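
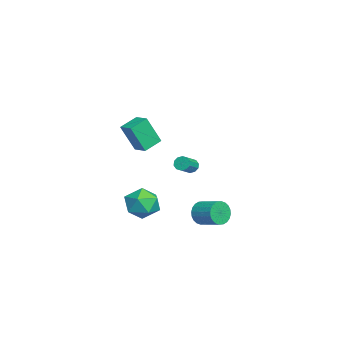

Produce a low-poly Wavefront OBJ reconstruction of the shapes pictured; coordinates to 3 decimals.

v 1.031 0.061 -3.401
v 1.625 -0.358 -4.218
v -0.245 -1.122 -3.722
v 0.349 -1.541 -4.539
v 0.676 -1.67 -3.504
v 1.465 -0.939 -3.305
v -0.085 -0.541 -4.635
v 0.704 0.19 -4.436
v 0.935 -0.73 -4.981
v 1.406 -1.427 -4.282
v -0.026 -0.053 -3.658
v 0.445 -0.75 -2.959
v -3.691 1.664 -3.089
v -3.431 1.634 -3.515
v -2.569 1.185 -2.957
v -2.829 1.216 -2.531
v -3.371 1.909 -3.386
v -2.51 1.46 -2.828
v -3.434 2.09 -3.144
v -2.572 1.641 -2.586
v -3.594 2.108 -2.88
v -2.733 1.66 -2.323
v -3.792 1.958 -2.697
v -2.93 1.509 -2.139
v -3.951 1.695 -2.663
v -3.089 1.246 -2.105
v -4.01 1.42 -2.792
v -3.149 0.971 -2.234
v -3.948 1.239 -3.034
v -3.086 0.79 -2.476
v -3.787 1.22 -3.297
v -2.926 0.772 -2.74
v -3.59 1.371 -3.481
v -2.728 0.922 -2.923
v 0.449 -1.112 -0.14
v 0.596 -1.85 1.506
v -0.304 -0.322 0.281
v -0.157 -1.059 1.927
v 1.157 -0.541 0.053
v 1.304 -1.278 1.699
v 0.404 0.25 0.474
v 0.551 -0.488 2.12
v 3.309 2.411 -3.388
v 3.682 2.367 -4.037
v 4.484 3.325 -3.641
v 4.111 3.369 -2.992
v 3.478 2.565 -4.102
v 4.279 3.523 -3.707
v 3.247 2.74 -4.059
v 4.049 3.698 -3.663
v 3.026 2.865 -3.913
v 3.828 3.823 -3.518
v 2.848 2.921 -3.688
v 3.65 3.879 -3.292
v 2.74 2.899 -3.416
v 3.542 3.857 -3.021
v 2.719 2.803 -3.141
v 3.521 3.761 -2.745
v 2.788 2.647 -2.903
v 3.59 3.605 -2.507
v 2.936 2.455 -2.739
v 3.738 3.413 -2.343
v 3.141 2.257 -2.673
v 3.942 3.215 -2.278
v 3.371 2.082 -2.717
v 4.173 3.04 -2.321
v 3.592 1.957 -2.862
v 4.394 2.915 -2.467
v 3.77 1.901 -3.088
v 4.572 2.859 -2.692
v 3.878 1.923 -3.359
v 4.68 2.881 -2.964
v 3.899 2.019 -3.635
v 4.701 2.977 -3.239
v 3.83 2.175 -3.873
v 4.632 3.133 -3.477
f 1 12 6
f 1 6 2
f 1 2 8
f 1 8 11
f 1 11 12
f 2 6 10
f 6 12 5
f 12 11 3
f 11 8 7
f 8 2 9
f 4 10 5
f 4 5 3
f 4 3 7
f 4 7 9
f 4 9 10
f 5 10 6
f 3 5 12
f 7 3 11
f 9 7 8
f 10 9 2
f 14 13 17
f 14 17 15
f 15 17 18
f 15 18 16
f 17 13 19
f 17 19 18
f 18 19 20
f 18 20 16
f 19 13 21
f 19 21 20
f 20 21 22
f 20 22 16
f 21 13 23
f 21 23 22
f 22 23 24
f 22 24 16
f 23 13 25
f 23 25 24
f 24 25 26
f 24 26 16
f 25 13 27
f 25 27 26
f 26 27 28
f 26 28 16
f 27 13 29
f 27 29 28
f 28 29 30
f 28 30 16
f 29 13 31
f 29 31 30
f 30 31 32
f 30 32 16
f 31 13 33
f 31 33 32
f 32 33 34
f 32 34 16
f 33 13 14
f 33 14 34
f 34 14 15
f 34 15 16
f 36 38 35
f 39 36 35
f 35 38 37
f 37 39 35
f 36 42 38
f 40 36 39
f 40 42 36
f 38 42 37
f 41 39 37
f 37 42 41
f 41 40 39
f 42 40 41
f 44 43 47
f 44 47 45
f 45 47 48
f 45 48 46
f 47 43 49
f 47 49 48
f 48 49 50
f 48 50 46
f 49 43 51
f 49 51 50
f 50 51 52
f 50 52 46
f 51 43 53
f 51 53 52
f 52 53 54
f 52 54 46
f 53 43 55
f 53 55 54
f 54 55 56
f 54 56 46
f 55 43 57
f 55 57 56
f 56 57 58
f 56 58 46
f 57 43 59
f 57 59 58
f 58 59 60
f 58 60 46
f 59 43 61
f 59 61 60
f 60 61 62
f 60 62 46
f 61 43 63
f 61 63 62
f 62 63 64
f 62 64 46
f 63 43 65
f 63 65 64
f 64 65 66
f 64 66 46
f 65 43 67
f 65 67 66
f 66 67 68
f 66 68 46
f 67 43 69
f 67 69 68
f 68 69 70
f 68 70 46
f 69 43 71
f 69 71 70
f 70 71 72
f 70 72 46
f 71 43 73
f 71 73 72
f 72 73 74
f 72 74 46
f 73 43 75
f 73 75 74
f 74 75 76
f 74 76 46
f 75 43 44
f 75 44 76
f 76 44 45
f 76 45 46



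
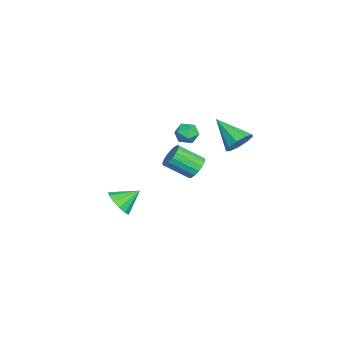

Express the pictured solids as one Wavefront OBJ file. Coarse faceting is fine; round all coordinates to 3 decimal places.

v 0.316 -2.814 -4.06
v 0.787 -2.205 -4.633
v -0.096 -1.706 -3.22
v 0.284 -2.242 -4.83
v -0.208 -2.461 -4.783
v -0.534 -2.792 -4.506
v -0.59 -3.13 -4.087
v -0.359 -3.368 -3.66
v 0.087 -3.43 -3.36
v 0.605 -3.296 -3.282
v 1.032 -3.01 -3.451
v 1.231 -2.661 -3.813
v 1.139 -2.361 -4.254
v -0.547 3.698 0.688
v -0.133 3.007 0.245
v -1.593 2.302 1.892
v 0.21 3.179 0.743
v 0.2 3.594 1.216
v -0.16 4.058 1.442
v -0.701 4.354 1.315
v -1.17 4.343 0.895
v -1.347 4.031 0.378
v -1.15 3.563 0.007
v -0.67 3.158 -0.046
v 3.706 1.609 2.966
v 4.143 1.444 3.521
v 2.797 1.136 3.539
v 3.234 0.971 4.094
v 3.073 1.664 3.953
v 3.635 1.956 3.599
v 3.305 0.624 3.461
v 3.867 0.916 3.107
v 3.894 0.834 3.827
v 3.751 1.477 4.131
v 3.189 1.103 2.929
v 3.046 1.746 3.233
v 2.614 1.73 0.442
v 2.973 1.361 -0.13
v 3.046 -0.02 0.806
v 2.686 0.35 1.378
v 3.248 1.509 0.066
v 3.321 0.128 1.002
v 3.378 1.707 0.348
v 3.45 0.326 1.284
v 3.332 1.911 0.652
v 3.405 0.53 1.588
v 3.122 2.073 0.908
v 3.195 0.692 1.844
v 2.796 2.157 1.057
v 2.869 0.776 1.993
v 2.428 2.143 1.065
v 2.5 0.762 2.001
v 2.102 2.035 0.93
v 2.175 0.654 1.867
v 1.894 1.857 0.684
v 1.966 0.476 1.62
v 1.85 1.65 0.382
v 1.923 0.269 1.318
v 1.982 1.461 0.094
v 2.054 0.08 1.03
v 2.258 1.335 -0.115
v 2.331 -0.046 0.822
v 2.616 1.298 -0.196
v 2.688 -0.083 0.741
f 2 1 4
f 2 4 3
f 4 1 5
f 4 5 3
f 5 1 6
f 5 6 3
f 6 1 7
f 6 7 3
f 7 1 8
f 7 8 3
f 8 1 9
f 8 9 3
f 9 1 10
f 9 10 3
f 10 1 11
f 10 11 3
f 11 1 12
f 11 12 3
f 12 1 13
f 12 13 3
f 13 1 2
f 13 2 3
f 15 14 17
f 15 17 16
f 17 14 18
f 17 18 16
f 18 14 19
f 18 19 16
f 19 14 20
f 19 20 16
f 20 14 21
f 20 21 16
f 21 14 22
f 21 22 16
f 22 14 23
f 22 23 16
f 23 14 24
f 23 24 16
f 24 14 15
f 24 15 16
f 25 36 30
f 25 30 26
f 25 26 32
f 25 32 35
f 25 35 36
f 26 30 34
f 30 36 29
f 36 35 27
f 35 32 31
f 32 26 33
f 28 34 29
f 28 29 27
f 28 27 31
f 28 31 33
f 28 33 34
f 29 34 30
f 27 29 36
f 31 27 35
f 33 31 32
f 34 33 26
f 38 37 41
f 38 41 39
f 39 41 42
f 39 42 40
f 41 37 43
f 41 43 42
f 42 43 44
f 42 44 40
f 43 37 45
f 43 45 44
f 44 45 46
f 44 46 40
f 45 37 47
f 45 47 46
f 46 47 48
f 46 48 40
f 47 37 49
f 47 49 48
f 48 49 50
f 48 50 40
f 49 37 51
f 49 51 50
f 50 51 52
f 50 52 40
f 51 37 53
f 51 53 52
f 52 53 54
f 52 54 40
f 53 37 55
f 53 55 54
f 54 55 56
f 54 56 40
f 55 37 57
f 55 57 56
f 56 57 58
f 56 58 40
f 57 37 59
f 57 59 58
f 58 59 60
f 58 60 40
f 59 37 61
f 59 61 60
f 60 61 62
f 60 62 40
f 61 37 63
f 61 63 62
f 62 63 64
f 62 64 40
f 63 37 38
f 63 38 64
f 64 38 39
f 64 39 40



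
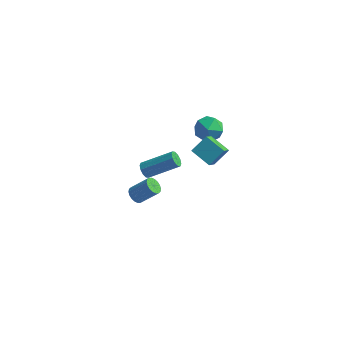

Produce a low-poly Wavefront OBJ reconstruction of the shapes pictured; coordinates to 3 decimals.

v -1.684 -3.604 0.621
v -1.391 -4.058 0.474
v -0.423 -3.75 1.452
v -0.716 -3.296 1.599
v -1.297 -3.882 0.326
v -0.329 -3.573 1.304
v -1.28 -3.65 0.236
v -0.312 -3.341 1.214
v -1.343 -3.409 0.222
v -0.375 -3.101 1.2
v -1.473 -3.207 0.287
v -0.505 -2.899 1.265
v -1.645 -3.083 0.419
v -0.678 -2.775 1.397
v -1.825 -3.063 0.59
v -0.857 -2.755 1.568
v -1.977 -3.15 0.768
v -1.009 -2.842 1.746
v -2.071 -3.327 0.916
v -1.103 -3.018 1.894
v -2.088 -3.559 1.006
v -1.12 -3.25 1.984
v -2.025 -3.799 1.02
v -1.057 -3.491 1.998
v -1.895 -4.001 0.955
v -0.927 -3.693 1.933
v -1.722 -4.125 0.823
v -0.755 -3.817 1.801
v -1.543 -4.145 0.652
v -0.575 -3.837 1.63
v 0.23 3.395 0.643
v 0.954 3.491 1.324
v -0.154 1.949 1.256
v 0.57 2.045 1.937
v -0.241 2.627 1.985
v -0.003 3.52 1.606
v 0.803 1.92 0.974
v 1.041 2.813 0.595
v 1.309 2.579 1.528
v 0.663 3.016 2.153
v 0.137 2.424 0.427
v -0.509 2.861 1.052
v 0.958 -0.956 3.199
v 1.025 -2.047 4.284
v 1.536 -0.181 3.944
v 1.603 -1.273 5.028
v 2.137 -1.367 2.712
v 2.204 -2.459 3.796
v 2.715 -0.593 3.456
v 2.782 -1.684 4.541
v -3.481 2.406 -4.015
v -3.207 2.48 -4.498
v -1.445 3.188 -3.388
v -1.719 3.114 -2.905
v -3.373 2.775 -4.422
v -1.61 3.483 -3.312
v -3.58 2.928 -4.191
v -1.817 3.636 -3.081
v -3.749 2.882 -3.893
v -1.987 3.59 -2.783
v -3.816 2.654 -3.641
v -2.054 3.362 -2.531
v -3.755 2.332 -3.532
v -1.993 3.04 -2.422
v -3.59 2.037 -3.608
v -1.827 2.745 -2.498
v -3.383 1.884 -3.839
v -1.62 2.592 -2.729
v -3.213 1.93 -4.137
v -1.451 2.638 -3.027
v -3.146 2.158 -4.389
v -1.384 2.866 -3.279
f 2 1 5
f 2 5 3
f 3 5 6
f 3 6 4
f 5 1 7
f 5 7 6
f 6 7 8
f 6 8 4
f 7 1 9
f 7 9 8
f 8 9 10
f 8 10 4
f 9 1 11
f 9 11 10
f 10 11 12
f 10 12 4
f 11 1 13
f 11 13 12
f 12 13 14
f 12 14 4
f 13 1 15
f 13 15 14
f 14 15 16
f 14 16 4
f 15 1 17
f 15 17 16
f 16 17 18
f 16 18 4
f 17 1 19
f 17 19 18
f 18 19 20
f 18 20 4
f 19 1 21
f 19 21 20
f 20 21 22
f 20 22 4
f 21 1 23
f 21 23 22
f 22 23 24
f 22 24 4
f 23 1 25
f 23 25 24
f 24 25 26
f 24 26 4
f 25 1 27
f 25 27 26
f 26 27 28
f 26 28 4
f 27 1 29
f 27 29 28
f 28 29 30
f 28 30 4
f 29 1 2
f 29 2 30
f 30 2 3
f 30 3 4
f 31 42 36
f 31 36 32
f 31 32 38
f 31 38 41
f 31 41 42
f 32 36 40
f 36 42 35
f 42 41 33
f 41 38 37
f 38 32 39
f 34 40 35
f 34 35 33
f 34 33 37
f 34 37 39
f 34 39 40
f 35 40 36
f 33 35 42
f 37 33 41
f 39 37 38
f 40 39 32
f 44 46 43
f 47 44 43
f 43 46 45
f 45 47 43
f 44 50 46
f 48 44 47
f 48 50 44
f 46 50 45
f 49 47 45
f 45 50 49
f 49 48 47
f 50 48 49
f 52 51 55
f 52 55 53
f 53 55 56
f 53 56 54
f 55 51 57
f 55 57 56
f 56 57 58
f 56 58 54
f 57 51 59
f 57 59 58
f 58 59 60
f 58 60 54
f 59 51 61
f 59 61 60
f 60 61 62
f 60 62 54
f 61 51 63
f 61 63 62
f 62 63 64
f 62 64 54
f 63 51 65
f 63 65 64
f 64 65 66
f 64 66 54
f 65 51 67
f 65 67 66
f 66 67 68
f 66 68 54
f 67 51 69
f 67 69 68
f 68 69 70
f 68 70 54
f 69 51 71
f 69 71 70
f 70 71 72
f 70 72 54
f 71 51 52
f 71 52 72
f 72 52 53
f 72 53 54



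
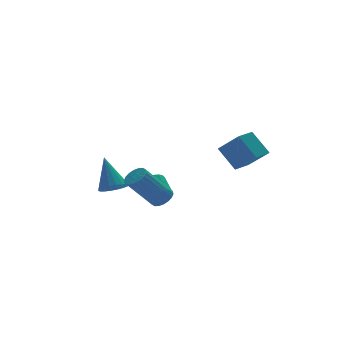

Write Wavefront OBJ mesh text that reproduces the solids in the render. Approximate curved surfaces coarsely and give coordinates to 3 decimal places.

v 3.048 -2.297 -2.308
v 3.545 -3.359 -1.279
v 2.655 -1.367 -1.159
v 3.152 -2.428 -0.13
v 4.088 -1.832 -2.33
v 4.585 -2.893 -1.301
v 3.695 -0.901 -1.181
v 4.192 -1.963 -0.152
v -1.532 -3.397 -2.933
v -1.081 -3.552 -2.537
v -2.437 -3.437 -0.95
v -2.888 -3.283 -1.347
v -1.066 -3.276 -2.543
v -2.421 -3.162 -0.957
v -1.142 -3.025 -2.627
v -2.498 -2.91 -1.041
v -1.296 -2.847 -2.771
v -2.652 -2.733 -1.185
v -1.497 -2.779 -2.948
v -2.853 -2.664 -1.362
v -1.704 -2.832 -3.121
v -3.06 -2.718 -1.535
v -1.878 -2.998 -3.258
v -3.234 -2.883 -1.671
v -1.983 -3.243 -3.33
v -3.339 -3.128 -1.743
v -1.999 -3.518 -3.323
v -3.354 -3.404 -1.737
v -1.922 -3.77 -3.239
v -3.278 -3.655 -1.653
v -1.768 -3.947 -3.095
v -3.124 -3.833 -1.509
v -1.567 -4.016 -2.918
v -2.923 -3.901 -1.332
v -1.36 -3.962 -2.745
v -2.716 -3.848 -1.159
v -1.186 -3.797 -2.609
v -2.542 -3.682 -1.022
v -1.679 1.064 -3.714
v -1.2 0.565 -3.4
v -1.601 2.176 -2.066
v -0.992 0.781 -3.556
v -0.92 1.054 -3.743
v -0.998 1.328 -3.925
v -1.211 1.55 -4.064
v -1.517 1.676 -4.135
v -1.855 1.681 -4.122
v -2.158 1.564 -4.028
v -2.366 1.347 -3.873
v -2.438 1.075 -3.686
v -2.36 0.8 -3.504
v -2.147 0.578 -3.364
v -1.841 0.452 -3.294
v -1.503 0.447 -3.307
v -1.082 -2.538 -3.063
v -0.771 -2.774 -2.734
v -0.607 -1.798 -2.189
v -0.918 -1.562 -2.517
v -0.629 -2.706 -2.898
v -0.466 -1.73 -2.353
v -0.577 -2.605 -3.094
v -0.413 -1.629 -2.549
v -0.625 -2.491 -3.285
v -0.461 -1.515 -2.739
v -0.764 -2.386 -3.431
v -0.6 -1.41 -2.885
v -0.965 -2.311 -3.504
v -0.801 -1.335 -2.959
v -1.189 -2.281 -3.49
v -1.026 -1.305 -2.945
v -1.393 -2.302 -3.391
v -1.229 -1.326 -2.846
v -1.534 -2.37 -3.227
v -1.371 -1.394 -2.682
v -1.587 -2.471 -3.031
v -1.423 -1.495 -2.486
v -1.539 -2.585 -2.841
v -1.375 -1.609 -2.295
v -1.4 -2.69 -2.695
v -1.236 -1.714 -2.149
v -1.199 -2.765 -2.621
v -1.035 -1.789 -2.076
v -0.974 -2.795 -2.635
v -0.811 -1.819 -2.09
f 2 4 1
f 5 2 1
f 1 4 3
f 3 5 1
f 2 8 4
f 6 2 5
f 6 8 2
f 4 8 3
f 7 5 3
f 3 8 7
f 7 6 5
f 8 6 7
f 10 9 13
f 10 13 11
f 11 13 14
f 11 14 12
f 13 9 15
f 13 15 14
f 14 15 16
f 14 16 12
f 15 9 17
f 15 17 16
f 16 17 18
f 16 18 12
f 17 9 19
f 17 19 18
f 18 19 20
f 18 20 12
f 19 9 21
f 19 21 20
f 20 21 22
f 20 22 12
f 21 9 23
f 21 23 22
f 22 23 24
f 22 24 12
f 23 9 25
f 23 25 24
f 24 25 26
f 24 26 12
f 25 9 27
f 25 27 26
f 26 27 28
f 26 28 12
f 27 9 29
f 27 29 28
f 28 29 30
f 28 30 12
f 29 9 31
f 29 31 30
f 30 31 32
f 30 32 12
f 31 9 33
f 31 33 32
f 32 33 34
f 32 34 12
f 33 9 35
f 33 35 34
f 34 35 36
f 34 36 12
f 35 9 37
f 35 37 36
f 36 37 38
f 36 38 12
f 37 9 10
f 37 10 38
f 38 10 11
f 38 11 12
f 40 39 42
f 40 42 41
f 42 39 43
f 42 43 41
f 43 39 44
f 43 44 41
f 44 39 45
f 44 45 41
f 45 39 46
f 45 46 41
f 46 39 47
f 46 47 41
f 47 39 48
f 47 48 41
f 48 39 49
f 48 49 41
f 49 39 50
f 49 50 41
f 50 39 51
f 50 51 41
f 51 39 52
f 51 52 41
f 52 39 53
f 52 53 41
f 53 39 54
f 53 54 41
f 54 39 40
f 54 40 41
f 56 55 59
f 56 59 57
f 57 59 60
f 57 60 58
f 59 55 61
f 59 61 60
f 60 61 62
f 60 62 58
f 61 55 63
f 61 63 62
f 62 63 64
f 62 64 58
f 63 55 65
f 63 65 64
f 64 65 66
f 64 66 58
f 65 55 67
f 65 67 66
f 66 67 68
f 66 68 58
f 67 55 69
f 67 69 68
f 68 69 70
f 68 70 58
f 69 55 71
f 69 71 70
f 70 71 72
f 70 72 58
f 71 55 73
f 71 73 72
f 72 73 74
f 72 74 58
f 73 55 75
f 73 75 74
f 74 75 76
f 74 76 58
f 75 55 77
f 75 77 76
f 76 77 78
f 76 78 58
f 77 55 79
f 77 79 78
f 78 79 80
f 78 80 58
f 79 55 81
f 79 81 80
f 80 81 82
f 80 82 58
f 81 55 83
f 81 83 82
f 82 83 84
f 82 84 58
f 83 55 56
f 83 56 84
f 84 56 57
f 84 57 58



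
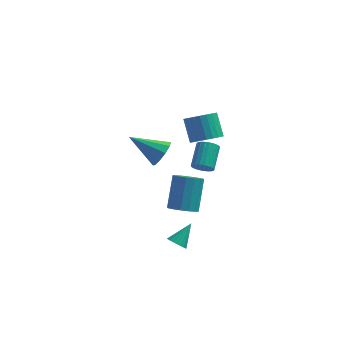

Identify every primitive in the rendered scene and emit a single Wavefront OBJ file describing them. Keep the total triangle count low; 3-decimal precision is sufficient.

v 2.497 -2.75 -3.047
v 2.751 -2.5 -3.492
v 3.143 -1.85 -2.173
v 2.55 -2.375 -3.472
v 2.341 -2.315 -3.379
v 2.158 -2.33 -3.229
v 2.034 -2.417 -3.047
v 1.991 -2.563 -2.865
v 2.034 -2.74 -2.714
v 2.158 -2.92 -2.621
v 2.341 -3.07 -2.601
v 2.55 -3.164 -2.659
v 2.751 -3.187 -2.783
v 2.907 -3.135 -2.953
v 2.993 -3.015 -3.139
v 2.993 -2.85 -3.309
v 2.907 -2.668 -3.434
v 1.477 -0.178 1.844
v 1.888 0.227 2.455
v -0.217 0.078 2.816
v 1.739 0.578 2.102
v 1.49 0.64 1.651
v 1.236 0.39 1.274
v 1.074 -0.077 1.114
v 1.066 -0.582 1.233
v 1.215 -0.933 1.586
v 1.465 -0.995 2.037
v 1.719 -0.745 2.414
v 1.881 -0.278 2.574
v 2.866 -3.356 0.371
v 3.522 -3.724 0.612
v 3.67 -2.492 2.09
v 3.014 -2.124 1.849
v 3.652 -3.432 0.356
v 3.8 -2.201 1.835
v 3.572 -3.12 0.104
v 3.719 -1.889 1.583
v 3.302 -2.871 -0.076
v 3.449 -1.64 1.402
v 2.915 -2.752 -0.137
v 3.063 -1.521 1.342
v 2.516 -2.795 -0.061
v 2.663 -1.563 1.417
v 2.21 -2.988 0.13
v 2.358 -1.756 1.608
v 2.08 -3.279 0.385
v 2.228 -2.048 1.864
v 2.161 -3.591 0.637
v 2.308 -2.36 2.116
v 2.431 -3.84 0.818
v 2.578 -2.609 2.296
v 2.817 -3.959 0.878
v 2.965 -2.728 2.357
v 3.217 -3.917 0.803
v 3.364 -2.685 2.281
v 3.48 2.979 0.458
v 4.34 3.186 0.625
v 3.899 4.108 1.75
v 3.04 3.901 1.582
v 4.255 3.432 0.39
v 3.814 4.354 1.514
v 4.052 3.609 0.165
v 3.611 4.532 1.289
v 3.762 3.691 -0.016
v 3.321 4.613 1.109
v 3.429 3.664 -0.124
v 2.988 4.586 1.001
v 3.104 3.532 -0.144
v 2.663 4.455 0.981
v 2.836 3.317 -0.072
v 2.395 4.239 1.053
v 2.666 3.05 0.08
v 2.226 3.972 1.205
v 2.621 2.772 0.29
v 2.18 3.694 1.415
v 2.706 2.526 0.526
v 2.265 3.448 1.65
v 2.909 2.348 0.751
v 2.468 3.271 1.875
v 3.199 2.267 0.931
v 2.758 3.189 2.056
v 3.532 2.294 1.039
v 3.091 3.216 2.164
v 3.857 2.425 1.059
v 3.416 3.348 2.184
v 4.125 2.641 0.987
v 3.684 3.563 2.112
v 4.294 2.908 0.835
v 3.854 3.83 1.96
v 3.757 -2.555 3.047
v 3.996 -2.302 2.571
v 4.161 -1.092 3.296
v 3.923 -1.345 3.773
v 3.758 -2.252 2.541
v 3.923 -1.042 3.266
v 3.52 -2.254 2.599
v 3.685 -1.044 3.324
v 3.322 -2.308 2.735
v 3.488 -1.098 3.46
v 3.2 -2.405 2.924
v 3.365 -1.195 3.649
v 3.175 -2.528 3.135
v 3.34 -1.318 3.86
v 3.25 -2.655 3.331
v 3.415 -1.446 4.056
v 3.412 -2.765 3.477
v 3.578 -1.556 4.202
v 3.635 -2.839 3.55
v 3.8 -1.63 4.275
v 3.879 -2.864 3.535
v 4.044 -1.654 4.26
v 4.101 -2.835 3.436
v 4.267 -1.625 4.162
v 4.265 -2.758 3.27
v 4.43 -1.548 3.996
v 4.34 -2.645 3.066
v 4.505 -1.436 3.791
v 4.315 -2.517 2.858
v 4.48 -1.308 3.583
v 4.193 -2.396 2.683
v 4.358 -1.186 3.408
f 2 1 4
f 2 4 3
f 4 1 5
f 4 5 3
f 5 1 6
f 5 6 3
f 6 1 7
f 6 7 3
f 7 1 8
f 7 8 3
f 8 1 9
f 8 9 3
f 9 1 10
f 9 10 3
f 10 1 11
f 10 11 3
f 11 1 12
f 11 12 3
f 12 1 13
f 12 13 3
f 13 1 14
f 13 14 3
f 14 1 15
f 14 15 3
f 15 1 16
f 15 16 3
f 16 1 17
f 16 17 3
f 17 1 2
f 17 2 3
f 19 18 21
f 19 21 20
f 21 18 22
f 21 22 20
f 22 18 23
f 22 23 20
f 23 18 24
f 23 24 20
f 24 18 25
f 24 25 20
f 25 18 26
f 25 26 20
f 26 18 27
f 26 27 20
f 27 18 28
f 27 28 20
f 28 18 29
f 28 29 20
f 29 18 19
f 29 19 20
f 31 30 34
f 31 34 32
f 32 34 35
f 32 35 33
f 34 30 36
f 34 36 35
f 35 36 37
f 35 37 33
f 36 30 38
f 36 38 37
f 37 38 39
f 37 39 33
f 38 30 40
f 38 40 39
f 39 40 41
f 39 41 33
f 40 30 42
f 40 42 41
f 41 42 43
f 41 43 33
f 42 30 44
f 42 44 43
f 43 44 45
f 43 45 33
f 44 30 46
f 44 46 45
f 45 46 47
f 45 47 33
f 46 30 48
f 46 48 47
f 47 48 49
f 47 49 33
f 48 30 50
f 48 50 49
f 49 50 51
f 49 51 33
f 50 30 52
f 50 52 51
f 51 52 53
f 51 53 33
f 52 30 54
f 52 54 53
f 53 54 55
f 53 55 33
f 54 30 31
f 54 31 55
f 55 31 32
f 55 32 33
f 57 56 60
f 57 60 58
f 58 60 61
f 58 61 59
f 60 56 62
f 60 62 61
f 61 62 63
f 61 63 59
f 62 56 64
f 62 64 63
f 63 64 65
f 63 65 59
f 64 56 66
f 64 66 65
f 65 66 67
f 65 67 59
f 66 56 68
f 66 68 67
f 67 68 69
f 67 69 59
f 68 56 70
f 68 70 69
f 69 70 71
f 69 71 59
f 70 56 72
f 70 72 71
f 71 72 73
f 71 73 59
f 72 56 74
f 72 74 73
f 73 74 75
f 73 75 59
f 74 56 76
f 74 76 75
f 75 76 77
f 75 77 59
f 76 56 78
f 76 78 77
f 77 78 79
f 77 79 59
f 78 56 80
f 78 80 79
f 79 80 81
f 79 81 59
f 80 56 82
f 80 82 81
f 81 82 83
f 81 83 59
f 82 56 84
f 82 84 83
f 83 84 85
f 83 85 59
f 84 56 86
f 84 86 85
f 85 86 87
f 85 87 59
f 86 56 88
f 86 88 87
f 87 88 89
f 87 89 59
f 88 56 57
f 88 57 89
f 89 57 58
f 89 58 59
f 91 90 94
f 91 94 92
f 92 94 95
f 92 95 93
f 94 90 96
f 94 96 95
f 95 96 97
f 95 97 93
f 96 90 98
f 96 98 97
f 97 98 99
f 97 99 93
f 98 90 100
f 98 100 99
f 99 100 101
f 99 101 93
f 100 90 102
f 100 102 101
f 101 102 103
f 101 103 93
f 102 90 104
f 102 104 103
f 103 104 105
f 103 105 93
f 104 90 106
f 104 106 105
f 105 106 107
f 105 107 93
f 106 90 108
f 106 108 107
f 107 108 109
f 107 109 93
f 108 90 110
f 108 110 109
f 109 110 111
f 109 111 93
f 110 90 112
f 110 112 111
f 111 112 113
f 111 113 93
f 112 90 114
f 112 114 113
f 113 114 115
f 113 115 93
f 114 90 116
f 114 116 115
f 115 116 117
f 115 117 93
f 116 90 118
f 116 118 117
f 117 118 119
f 117 119 93
f 118 90 120
f 118 120 119
f 119 120 121
f 119 121 93
f 120 90 91
f 120 91 121
f 121 91 92
f 121 92 93



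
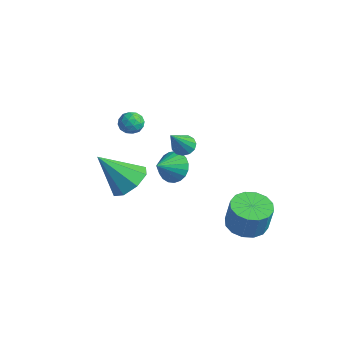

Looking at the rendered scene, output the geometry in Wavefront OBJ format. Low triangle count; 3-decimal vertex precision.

v 2.518 2.15 -2.858
v 3.492 2.364 -3.118
v 3.895 2.343 -1.622
v 2.922 2.13 -1.362
v 3.26 2.839 -3.049
v 3.664 2.818 -1.552
v 2.829 3.13 -2.929
v 3.233 3.109 -1.432
v 2.315 3.158 -2.789
v 2.719 3.137 -1.293
v 1.856 2.916 -2.669
v 2.26 2.895 -1.172
v 1.574 2.469 -2.599
v 1.977 2.448 -1.102
v 1.545 1.937 -2.598
v 1.948 1.916 -1.102
v 1.776 1.462 -2.668
v 2.18 1.441 -1.171
v 2.207 1.171 -2.788
v 2.611 1.15 -1.291
v 2.721 1.143 -2.927
v 3.125 1.122 -1.431
v 3.18 1.385 -3.048
v 3.584 1.364 -1.551
v 3.463 1.832 -3.118
v 3.866 1.811 -1.621
v 1.084 -0.404 2.84
v 1.426 -0.71 2.47
v 1.656 -1.556 4.32
v 1.614 -0.463 2.589
v 1.634 -0.198 2.788
v 1.479 0.002 3.004
v 1.198 0.073 3.167
v 0.882 -0.008 3.227
v 0.629 -0.214 3.164
v 0.521 -0.481 2.998
v 0.591 -0.724 2.782
v 0.818 -0.865 2.585
v 1.129 -0.86 2.468
v -0.598 -2.204 0.119
v 0.087 -3.025 -0.036
v -1.562 -3.316 1.741
v 0.372 -2.474 0.51
v 0.088 -1.765 0.828
v -0.597 -1.314 0.73
v -1.283 -1.384 0.274
v -1.568 -1.935 -0.273
v -1.284 -2.644 -0.59
v -0.599 -3.095 -0.492
v -1.926 1.198 -1.142
v -1.553 1.671 -0.447
v -1.774 0.102 -0.478
v -1.924 1.675 -0.356
v -2.296 1.596 -0.4
v -2.604 1.449 -0.573
v -2.794 1.258 -0.844
v -2.835 1.056 -1.166
v -2.718 0.879 -1.485
v -2.465 0.757 -1.744
v -2.118 0.712 -1.899
v -1.738 0.75 -1.924
v -1.391 0.865 -1.813
v -1.136 1.039 -1.586
v -1.018 1.239 -1.282
v -1.057 1.433 -0.954
v -1.246 1.585 -0.659
v -3.055 0.207 2.241
v -2.604 -0.063 1.821
v -3.736 -0.617 2.039
v -3.285 -0.887 1.619
v -3.164 -0.875 2.281
v -2.742 -0.365 2.406
v -3.598 -0.315 1.454
v -3.176 0.195 1.579
v -2.939 -0.385 1.335
v -2.671 -0.732 1.846
v -3.669 0.052 2.014
v -3.401 -0.295 2.525
v -2.769 0.145 2.048
v -3.571 -0.825 1.812
v -3.499 -0.817 2.201
v -3.234 -0.976 1.954
v -2.851 -0.033 2.392
v -2.586 -0.192 2.145
v -2.915 -0.669 2.416
v -3.754 -0.488 1.715
v -3.489 -0.647 1.468
v -3.106 0.296 1.906
v -2.841 0.137 1.659
v -3.425 -0.011 1.444
v -2.701 -0.204 1.516
v -3.102 -0.689 1.398
v -3.286 -0.352 1.301
v -3.038 -0.052 1.374
v -2.544 -0.407 1.816
v -2.945 -0.892 1.698
v -2.873 -0.885 2.087
v -2.625 -0.585 2.16
v -2.741 -0.597 1.531
v -3.395 0.212 2.162
v -3.796 -0.273 2.044
v -3.715 -0.095 1.7
v -3.467 0.205 1.773
v -3.238 0.009 2.462
v -3.639 -0.476 2.344
v -3.302 -0.628 2.486
v -3.054 -0.328 2.559
v -3.599 -0.083 2.329
f 2 1 5
f 2 5 3
f 3 5 6
f 3 6 4
f 5 1 7
f 5 7 6
f 6 7 8
f 6 8 4
f 7 1 9
f 7 9 8
f 8 9 10
f 8 10 4
f 9 1 11
f 9 11 10
f 10 11 12
f 10 12 4
f 11 1 13
f 11 13 12
f 12 13 14
f 12 14 4
f 13 1 15
f 13 15 14
f 14 15 16
f 14 16 4
f 15 1 17
f 15 17 16
f 16 17 18
f 16 18 4
f 17 1 19
f 17 19 18
f 18 19 20
f 18 20 4
f 19 1 21
f 19 21 20
f 20 21 22
f 20 22 4
f 21 1 23
f 21 23 22
f 22 23 24
f 22 24 4
f 23 1 25
f 23 25 24
f 24 25 26
f 24 26 4
f 25 1 2
f 25 2 26
f 26 2 3
f 26 3 4
f 28 27 30
f 28 30 29
f 30 27 31
f 30 31 29
f 31 27 32
f 31 32 29
f 32 27 33
f 32 33 29
f 33 27 34
f 33 34 29
f 34 27 35
f 34 35 29
f 35 27 36
f 35 36 29
f 36 27 37
f 36 37 29
f 37 27 38
f 37 38 29
f 38 27 39
f 38 39 29
f 39 27 28
f 39 28 29
f 41 40 43
f 41 43 42
f 43 40 44
f 43 44 42
f 44 40 45
f 44 45 42
f 45 40 46
f 45 46 42
f 46 40 47
f 46 47 42
f 47 40 48
f 47 48 42
f 48 40 49
f 48 49 42
f 49 40 41
f 49 41 42
f 51 50 53
f 51 53 52
f 53 50 54
f 53 54 52
f 54 50 55
f 54 55 52
f 55 50 56
f 55 56 52
f 56 50 57
f 56 57 52
f 57 50 58
f 57 58 52
f 58 50 59
f 58 59 52
f 59 50 60
f 59 60 52
f 60 50 61
f 60 61 52
f 61 50 62
f 61 62 52
f 62 50 63
f 62 63 52
f 63 50 64
f 63 64 52
f 64 50 65
f 64 65 52
f 65 50 66
f 65 66 52
f 66 50 51
f 66 51 52
f 67 104 83
f 104 78 107
f 83 107 72
f 104 107 83
f 67 83 79
f 83 72 84
f 79 84 68
f 83 84 79
f 67 79 88
f 79 68 89
f 88 89 74
f 79 89 88
f 67 88 100
f 88 74 103
f 100 103 77
f 88 103 100
f 67 100 104
f 100 77 108
f 104 108 78
f 100 108 104
f 68 84 95
f 84 72 98
f 95 98 76
f 84 98 95
f 72 107 85
f 107 78 106
f 85 106 71
f 107 106 85
f 78 108 105
f 108 77 101
f 105 101 69
f 108 101 105
f 77 103 102
f 103 74 90
f 102 90 73
f 103 90 102
f 74 89 94
f 89 68 91
f 94 91 75
f 89 91 94
f 70 96 82
f 96 76 97
f 82 97 71
f 96 97 82
f 70 82 80
f 82 71 81
f 80 81 69
f 82 81 80
f 70 80 87
f 80 69 86
f 87 86 73
f 80 86 87
f 70 87 92
f 87 73 93
f 92 93 75
f 87 93 92
f 70 92 96
f 92 75 99
f 96 99 76
f 92 99 96
f 71 97 85
f 97 76 98
f 85 98 72
f 97 98 85
f 69 81 105
f 81 71 106
f 105 106 78
f 81 106 105
f 73 86 102
f 86 69 101
f 102 101 77
f 86 101 102
f 75 93 94
f 93 73 90
f 94 90 74
f 93 90 94
f 76 99 95
f 99 75 91
f 95 91 68
f 99 91 95



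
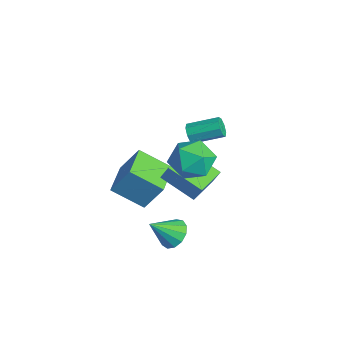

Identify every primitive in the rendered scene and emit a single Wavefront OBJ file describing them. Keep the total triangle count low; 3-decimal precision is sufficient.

v -1.869 0.098 -4.962
v -2.695 -1.262 -3.979
v -3.524 1.09 -4.981
v -4.35 -0.269 -3.997
v -1.41 0.889 -3.483
v -2.236 -0.47 -2.499
v -3.065 1.882 -3.501
v -3.891 0.522 -2.518
v 1.302 1.703 1.461
v 2.07 1.589 0.632
v 2.15 0.391 2.428
v 2.918 0.277 1.599
v 2.899 1.221 2.23
v 2.375 2.032 1.632
v 1.845 -0.052 1.428
v 1.321 0.759 0.83
v 2.406 0.505 0.612
v 3.057 1.291 1.107
v 1.163 0.689 1.953
v 1.814 1.475 2.448
v 2.352 0.079 -3.175
v 2.82 -0.37 -3.66
v 2.348 -1.039 -2.145
v 3.103 -0.128 -3.396
v 3.148 0.179 -3.062
v 2.94 0.455 -2.764
v 2.546 0.611 -2.596
v 2.09 0.599 -2.611
v 1.717 0.421 -2.806
v 1.546 0.135 -3.118
v 1.631 -0.169 -3.447
v 1.945 -0.394 -3.691
v 2.388 -0.469 -3.77
v -2.16 1.914 -2.213
v -1.877 2.193 -1.383
v -0.849 3.046 -3.041
v -0.565 3.324 -2.211
v -0.995 0.596 -2.169
v -0.711 0.874 -1.339
v 0.317 1.727 -2.997
v 0.6 2.006 -2.167
v -1.23 2.063 0.341
v -0.918 2.115 -0.109
v -0.398 3.469 0.409
v -0.71 3.417 0.859
v -1.302 2.282 -0.159
v -0.781 3.636 0.359
v -1.643 2.32 0.084
v -1.123 3.674 0.602
v -1.743 2.208 0.478
v -1.223 3.562 0.996
v -1.542 2.011 0.791
v -1.022 3.365 1.309
v -1.159 1.844 0.841
v -0.638 3.198 1.359
v -0.817 1.806 0.598
v -0.297 3.16 1.116
v -0.717 1.918 0.204
v -0.197 3.272 0.722
f 2 4 1
f 5 2 1
f 1 4 3
f 3 5 1
f 2 8 4
f 6 2 5
f 6 8 2
f 4 8 3
f 7 5 3
f 3 8 7
f 7 6 5
f 8 6 7
f 9 20 14
f 9 14 10
f 9 10 16
f 9 16 19
f 9 19 20
f 10 14 18
f 14 20 13
f 20 19 11
f 19 16 15
f 16 10 17
f 12 18 13
f 12 13 11
f 12 11 15
f 12 15 17
f 12 17 18
f 13 18 14
f 11 13 20
f 15 11 19
f 17 15 16
f 18 17 10
f 22 21 24
f 22 24 23
f 24 21 25
f 24 25 23
f 25 21 26
f 25 26 23
f 26 21 27
f 26 27 23
f 27 21 28
f 27 28 23
f 28 21 29
f 28 29 23
f 29 21 30
f 29 30 23
f 30 21 31
f 30 31 23
f 31 21 32
f 31 32 23
f 32 21 33
f 32 33 23
f 33 21 22
f 33 22 23
f 35 37 34
f 38 35 34
f 34 37 36
f 36 38 34
f 35 41 37
f 39 35 38
f 39 41 35
f 37 41 36
f 40 38 36
f 36 41 40
f 40 39 38
f 41 39 40
f 43 42 46
f 43 46 44
f 44 46 47
f 44 47 45
f 46 42 48
f 46 48 47
f 47 48 49
f 47 49 45
f 48 42 50
f 48 50 49
f 49 50 51
f 49 51 45
f 50 42 52
f 50 52 51
f 51 52 53
f 51 53 45
f 52 42 54
f 52 54 53
f 53 54 55
f 53 55 45
f 54 42 56
f 54 56 55
f 55 56 57
f 55 57 45
f 56 42 58
f 56 58 57
f 57 58 59
f 57 59 45
f 58 42 43
f 58 43 59
f 59 43 44
f 59 44 45



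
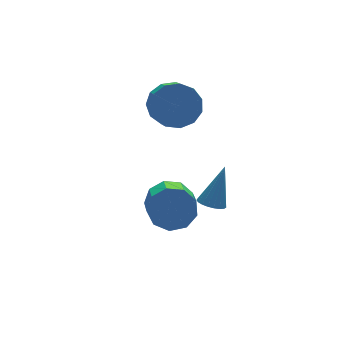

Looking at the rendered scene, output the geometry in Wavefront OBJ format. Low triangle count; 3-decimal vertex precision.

v 0.952 1.633 -0.551
v 1.472 1.694 -0.824
v 1.728 2.087 1.031
v 1.377 1.92 -0.842
v 1.21 2.096 -0.81
v 0.997 2.192 -0.734
v 0.777 2.192 -0.626
v 0.587 2.095 -0.505
v 0.46 1.918 -0.392
v 0.418 1.692 -0.306
v 0.469 1.455 -0.263
v 0.603 1.25 -0.27
v 0.797 1.111 -0.325
v 1.018 1.062 -0.42
v 1.228 1.112 -0.537
v 1.39 1.252 -0.657
v 1.476 1.458 -0.758
v -1.277 0.603 1.396
v -0.514 0.136 1.142
v -1.039 -1.25 2.11
v -1.803 -0.783 2.364
v -0.401 0.465 1.674
v -0.926 -0.921 2.642
v -0.697 0.858 2.077
v -1.222 -0.527 3.045
v -1.265 1.132 2.16
v -1.791 -0.253 3.128
v -1.839 1.158 1.887
v -2.364 -0.227 2.855
v -2.15 0.925 1.383
v -2.675 -0.461 2.351
v -2.053 0.54 0.886
v -2.578 -0.846 1.854
v -1.592 0.185 0.627
v -2.118 -1.201 1.595
v -0.985 0.025 0.728
v -1.51 -1.36 1.696
v 0.522 4.234 3.578
v 1.505 4.071 3.741
v 1.202 3.043 4.545
v 0.218 3.206 4.382
v 1.334 4.436 4.143
v 1.031 3.408 4.947
v 0.905 4.737 4.365
v 0.602 3.709 5.17
v 0.355 4.878 4.338
v 0.051 3.85 5.142
v -0.143 4.815 4.069
v -0.446 3.787 4.873
v -0.43 4.567 3.644
v -0.733 3.539 4.449
v -0.414 4.213 3.199
v -0.718 3.185 4.003
v -0.102 3.867 2.873
v -0.405 2.839 3.678
v 0.409 3.636 2.771
v 0.105 2.608 3.576
v 0.955 3.596 2.926
v 0.652 2.568 3.73
v 1.364 3.758 3.287
v 1.06 2.73 4.091
f 2 1 4
f 2 4 3
f 4 1 5
f 4 5 3
f 5 1 6
f 5 6 3
f 6 1 7
f 6 7 3
f 7 1 8
f 7 8 3
f 8 1 9
f 8 9 3
f 9 1 10
f 9 10 3
f 10 1 11
f 10 11 3
f 11 1 12
f 11 12 3
f 12 1 13
f 12 13 3
f 13 1 14
f 13 14 3
f 14 1 15
f 14 15 3
f 15 1 16
f 15 16 3
f 16 1 17
f 16 17 3
f 17 1 2
f 17 2 3
f 19 18 22
f 19 22 20
f 20 22 23
f 20 23 21
f 22 18 24
f 22 24 23
f 23 24 25
f 23 25 21
f 24 18 26
f 24 26 25
f 25 26 27
f 25 27 21
f 26 18 28
f 26 28 27
f 27 28 29
f 27 29 21
f 28 18 30
f 28 30 29
f 29 30 31
f 29 31 21
f 30 18 32
f 30 32 31
f 31 32 33
f 31 33 21
f 32 18 34
f 32 34 33
f 33 34 35
f 33 35 21
f 34 18 36
f 34 36 35
f 35 36 37
f 35 37 21
f 36 18 19
f 36 19 37
f 37 19 20
f 37 20 21
f 39 38 42
f 39 42 40
f 40 42 43
f 40 43 41
f 42 38 44
f 42 44 43
f 43 44 45
f 43 45 41
f 44 38 46
f 44 46 45
f 45 46 47
f 45 47 41
f 46 38 48
f 46 48 47
f 47 48 49
f 47 49 41
f 48 38 50
f 48 50 49
f 49 50 51
f 49 51 41
f 50 38 52
f 50 52 51
f 51 52 53
f 51 53 41
f 52 38 54
f 52 54 53
f 53 54 55
f 53 55 41
f 54 38 56
f 54 56 55
f 55 56 57
f 55 57 41
f 56 38 58
f 56 58 57
f 57 58 59
f 57 59 41
f 58 38 60
f 58 60 59
f 59 60 61
f 59 61 41
f 60 38 39
f 60 39 61
f 61 39 40
f 61 40 41



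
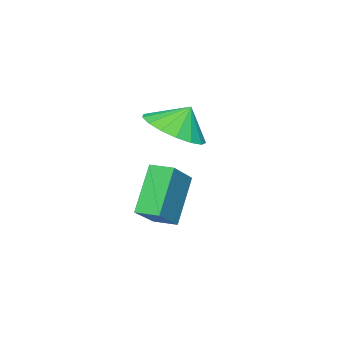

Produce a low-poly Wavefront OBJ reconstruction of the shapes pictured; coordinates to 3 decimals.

v 2.24 -3.165 -3.693
v 1.193 -3.324 -2.116
v 2.114 -2.365 -3.696
v 1.068 -2.524 -2.118
v 3.552 -2.956 -2.802
v 2.506 -3.115 -1.224
v 3.427 -2.156 -2.804
v 2.38 -2.315 -1.227
v 2.482 -2.255 0.398
v 3.503 -2.043 0.678
v 2.158 -1.865 1.282
v 3.351 -1.614 0.433
v 2.999 -1.332 0.18
v 2.529 -1.262 -0.023
v 2.048 -1.419 -0.13
v 1.667 -1.768 -0.116
v 1.473 -2.228 0.015
v 1.509 -2.695 0.235
v 1.769 -3.061 0.491
v 2.192 -3.242 0.727
v 2.681 -3.197 0.886
v 3.125 -2.937 0.934
v 3.422 -2.52 0.859
f 2 4 1
f 5 2 1
f 1 4 3
f 3 5 1
f 2 8 4
f 6 2 5
f 6 8 2
f 4 8 3
f 7 5 3
f 3 8 7
f 7 6 5
f 8 6 7
f 10 9 12
f 10 12 11
f 12 9 13
f 12 13 11
f 13 9 14
f 13 14 11
f 14 9 15
f 14 15 11
f 15 9 16
f 15 16 11
f 16 9 17
f 16 17 11
f 17 9 18
f 17 18 11
f 18 9 19
f 18 19 11
f 19 9 20
f 19 20 11
f 20 9 21
f 20 21 11
f 21 9 22
f 21 22 11
f 22 9 23
f 22 23 11
f 23 9 10
f 23 10 11



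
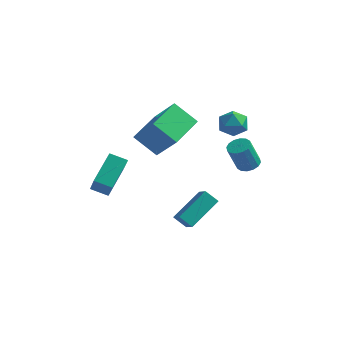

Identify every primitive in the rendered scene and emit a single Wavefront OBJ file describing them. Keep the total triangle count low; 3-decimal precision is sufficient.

v 3.031 3.354 2.134
v 3.785 3.617 2.151
v 3.415 2.223 2.629
v 4.169 2.486 2.646
v 3.624 2.8 3.14
v 3.387 3.499 2.834
v 3.813 2.341 1.946
v 3.576 3.04 1.64
v 4.268 2.991 2.035
v 4.152 3.275 2.773
v 3.048 2.565 2.007
v 2.932 2.849 2.745
v 1.556 1.226 -3.618
v 2.304 2.815 -2.704
v 1.038 1.816 -4.221
v 1.787 3.405 -3.308
v 2.213 1.235 -4.172
v 2.962 2.824 -3.259
v 1.696 1.825 -4.776
v 2.444 3.414 -3.862
v 4.107 3.846 -0.962
v 4.681 3.927 -0.773
v 4.268 3.595 0.63
v 3.693 3.514 0.442
v 4.545 4.211 -0.746
v 4.132 3.879 0.657
v 4.292 4.397 -0.776
v 3.879 4.065 0.627
v 3.989 4.436 -0.857
v 3.576 4.103 0.547
v 3.718 4.316 -0.965
v 3.304 3.984 0.438
v 3.55 4.071 -1.072
v 3.137 3.738 0.331
v 3.532 3.765 -1.15
v 3.119 3.433 0.253
v 3.668 3.481 -1.177
v 3.255 3.149 0.226
v 3.921 3.295 -1.147
v 3.508 2.963 0.256
v 4.224 3.257 -1.067
v 3.811 2.924 0.337
v 4.496 3.376 -0.958
v 4.082 3.044 0.445
v 4.663 3.622 -0.851
v 4.25 3.289 0.552
v -1.703 0.413 -2.346
v -2.592 0.325 -2.024
v -1.504 1.903 -1.394
v -2.394 1.816 -1.072
v -1.066 -0.616 -0.868
v -1.956 -0.703 -0.546
v -0.868 0.875 0.084
v -1.757 0.787 0.406
v -1.492 3.18 0.028
v -0.285 2.665 1.603
v -1.111 5.074 0.355
v 0.096 4.559 1.93
v -0.276 3.101 -0.93
v 0.931 2.586 0.645
v 0.105 4.995 -0.603
v 1.312 4.48 0.972
f 1 12 6
f 1 6 2
f 1 2 8
f 1 8 11
f 1 11 12
f 2 6 10
f 6 12 5
f 12 11 3
f 11 8 7
f 8 2 9
f 4 10 5
f 4 5 3
f 4 3 7
f 4 7 9
f 4 9 10
f 5 10 6
f 3 5 12
f 7 3 11
f 9 7 8
f 10 9 2
f 14 16 13
f 17 14 13
f 13 16 15
f 15 17 13
f 14 20 16
f 18 14 17
f 18 20 14
f 16 20 15
f 19 17 15
f 15 20 19
f 19 18 17
f 20 18 19
f 22 21 25
f 22 25 23
f 23 25 26
f 23 26 24
f 25 21 27
f 25 27 26
f 26 27 28
f 26 28 24
f 27 21 29
f 27 29 28
f 28 29 30
f 28 30 24
f 29 21 31
f 29 31 30
f 30 31 32
f 30 32 24
f 31 21 33
f 31 33 32
f 32 33 34
f 32 34 24
f 33 21 35
f 33 35 34
f 34 35 36
f 34 36 24
f 35 21 37
f 35 37 36
f 36 37 38
f 36 38 24
f 37 21 39
f 37 39 38
f 38 39 40
f 38 40 24
f 39 21 41
f 39 41 40
f 40 41 42
f 40 42 24
f 41 21 43
f 41 43 42
f 42 43 44
f 42 44 24
f 43 21 45
f 43 45 44
f 44 45 46
f 44 46 24
f 45 21 22
f 45 22 46
f 46 22 23
f 46 23 24
f 48 50 47
f 51 48 47
f 47 50 49
f 49 51 47
f 48 54 50
f 52 48 51
f 52 54 48
f 50 54 49
f 53 51 49
f 49 54 53
f 53 52 51
f 54 52 53
f 56 58 55
f 59 56 55
f 55 58 57
f 57 59 55
f 56 62 58
f 60 56 59
f 60 62 56
f 58 62 57
f 61 59 57
f 57 62 61
f 61 60 59
f 62 60 61



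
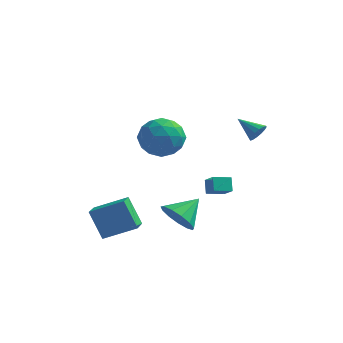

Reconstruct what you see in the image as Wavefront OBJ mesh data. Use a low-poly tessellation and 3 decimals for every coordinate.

v 2.305 0.513 -1.593
v 2.908 -0.005 -0.987
v 2.067 1.026 -0.918
v 2.67 0.508 -0.312
v 3.07 1.152 -1.808
v 3.673 0.634 -1.202
v 2.832 1.665 -1.133
v 3.435 1.147 -0.527
v 1.748 -2.184 -2.018
v 2.617 -2.818 -1.843
v 2.452 -0.976 -1.142
v 2.73 -2.508 -2.361
v 2.531 -2.095 -2.77
v 2.084 -1.711 -2.941
v 1.529 -1.476 -2.818
v 1.044 -1.467 -2.441
v 0.783 -1.685 -1.93
v 0.827 -2.061 -1.447
v 1.164 -2.477 -1.145
v 1.686 -2.799 -1.12
v 2.228 -2.926 -1.381
v 4.292 2.811 1.998
v 4.577 3.301 2.272
v 3.088 3.129 2.682
v 4.451 3.42 1.996
v 4.283 3.376 1.72
v 4.117 3.18 1.519
v 3.998 2.886 1.446
v 3.957 2.571 1.521
v 4.007 2.321 1.724
v 4.132 2.202 2.001
v 4.3 2.246 2.277
v 4.466 2.441 2.478
v 4.586 2.736 2.551
v 4.626 3.051 2.475
v -2.747 -2.074 -2.217
v -2.48 -3.358 -1.787
v -1.112 -1.479 -1.453
v -0.845 -2.763 -1.024
v -1.895 -2.417 -3.776
v -1.628 -3.701 -3.347
v -0.26 -1.822 -3.013
v 0.007 -3.106 -2.583
v 0.706 -1.526 4.508
v 1.678 -1.231 3.76
v 0.142 -2.989 3.2
v 1.114 -2.694 2.452
v 1.322 -3.233 3.574
v 1.671 -2.329 4.382
v 0.149 -1.891 2.578
v 0.498 -0.987 3.386
v 1.334 -1.457 2.567
v 2.059 -2.287 3.182
v -0.239 -1.933 3.778
v 0.486 -2.763 4.393
v 1.241 -1.25 4.249
v 0.579 -2.97 2.711
v 0.701 -3.287 3.371
v 1.272 -3.114 2.931
v 1.237 -1.895 4.614
v 1.808 -1.722 4.175
v 1.599 -2.899 4.065
v 0.012 -2.498 2.785
v 0.583 -2.325 2.346
v 0.548 -1.106 4.029
v 1.119 -0.933 3.589
v 0.221 -1.321 2.895
v 1.611 -1.21 3.108
v 1.279 -2.07 2.339
v 0.712 -1.598 2.413
v 0.917 -1.066 2.888
v 2.037 -1.697 3.469
v 1.705 -2.557 2.701
v 1.828 -2.874 3.36
v 2.032 -2.342 3.835
v 1.835 -1.83 2.768
v 0.115 -1.663 4.259
v -0.217 -2.523 3.491
v -0.212 -1.878 3.125
v -0.008 -1.346 3.6
v 0.541 -2.15 4.621
v 0.209 -3.01 3.852
v 0.903 -3.154 4.072
v 1.108 -2.622 4.547
v -0.015 -2.39 4.192
f 2 4 1
f 5 2 1
f 1 4 3
f 3 5 1
f 2 8 4
f 6 2 5
f 6 8 2
f 4 8 3
f 7 5 3
f 3 8 7
f 7 6 5
f 8 6 7
f 10 9 12
f 10 12 11
f 12 9 13
f 12 13 11
f 13 9 14
f 13 14 11
f 14 9 15
f 14 15 11
f 15 9 16
f 15 16 11
f 16 9 17
f 16 17 11
f 17 9 18
f 17 18 11
f 18 9 19
f 18 19 11
f 19 9 20
f 19 20 11
f 20 9 21
f 20 21 11
f 21 9 10
f 21 10 11
f 23 22 25
f 23 25 24
f 25 22 26
f 25 26 24
f 26 22 27
f 26 27 24
f 27 22 28
f 27 28 24
f 28 22 29
f 28 29 24
f 29 22 30
f 29 30 24
f 30 22 31
f 30 31 24
f 31 22 32
f 31 32 24
f 32 22 33
f 32 33 24
f 33 22 34
f 33 34 24
f 34 22 35
f 34 35 24
f 35 22 23
f 35 23 24
f 37 39 36
f 40 37 36
f 36 39 38
f 38 40 36
f 37 43 39
f 41 37 40
f 41 43 37
f 39 43 38
f 42 40 38
f 38 43 42
f 42 41 40
f 43 41 42
f 44 81 60
f 81 55 84
f 60 84 49
f 81 84 60
f 44 60 56
f 60 49 61
f 56 61 45
f 60 61 56
f 44 56 65
f 56 45 66
f 65 66 51
f 56 66 65
f 44 65 77
f 65 51 80
f 77 80 54
f 65 80 77
f 44 77 81
f 77 54 85
f 81 85 55
f 77 85 81
f 45 61 72
f 61 49 75
f 72 75 53
f 61 75 72
f 49 84 62
f 84 55 83
f 62 83 48
f 84 83 62
f 55 85 82
f 85 54 78
f 82 78 46
f 85 78 82
f 54 80 79
f 80 51 67
f 79 67 50
f 80 67 79
f 51 66 71
f 66 45 68
f 71 68 52
f 66 68 71
f 47 73 59
f 73 53 74
f 59 74 48
f 73 74 59
f 47 59 57
f 59 48 58
f 57 58 46
f 59 58 57
f 47 57 64
f 57 46 63
f 64 63 50
f 57 63 64
f 47 64 69
f 64 50 70
f 69 70 52
f 64 70 69
f 47 69 73
f 69 52 76
f 73 76 53
f 69 76 73
f 48 74 62
f 74 53 75
f 62 75 49
f 74 75 62
f 46 58 82
f 58 48 83
f 82 83 55
f 58 83 82
f 50 63 79
f 63 46 78
f 79 78 54
f 63 78 79
f 52 70 71
f 70 50 67
f 71 67 51
f 70 67 71
f 53 76 72
f 76 52 68
f 72 68 45
f 76 68 72



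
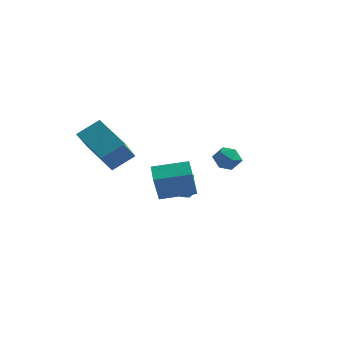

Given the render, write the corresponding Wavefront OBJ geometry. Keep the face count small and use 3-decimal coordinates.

v -1.214 2.932 -1.053
v -0.864 2.351 -1.294
v -0.466 2.908 0.093
v -0.631 2.76 -1.438
v -0.67 3.249 -1.402
v -0.964 3.591 -1.203
v -1.375 3.624 -0.934
v -1.711 3.333 -0.721
v -1.815 2.855 -0.663
v -1.637 2.413 -0.789
v -1.262 2.214 -1.038
v -1.497 1.068 -0.222
v -1.333 0.252 1.408
v 0.05 2.045 0.112
v 0.214 1.229 1.742
v -0.894 0.271 -0.682
v -0.73 -0.545 0.948
v 0.653 1.248 -0.348
v 0.817 0.432 1.282
v -2.925 -3.765 4.586
v -2.199 -2.886 5.346
v -3.302 -2.265 3.211
v -2.576 -1.386 3.971
v -1.244 -4.274 3.569
v -0.518 -3.395 4.329
v -1.621 -2.774 2.194
v -0.895 -1.895 2.954
v 2.91 -0.401 3.143
v 3.553 -0.424 2.764
v 3.287 -1.316 3.836
v 3.93 -1.339 3.457
v 3.779 -0.759 3.902
v 3.546 -0.193 3.474
v 3.294 -1.547 3.126
v 3.061 -0.981 2.698
v 3.79 -1.132 2.753
v 4.09 -0.645 3.233
v 2.75 -1.095 3.367
v 3.05 -0.608 3.847
f 2 1 4
f 2 4 3
f 4 1 5
f 4 5 3
f 5 1 6
f 5 6 3
f 6 1 7
f 6 7 3
f 7 1 8
f 7 8 3
f 8 1 9
f 8 9 3
f 9 1 10
f 9 10 3
f 10 1 11
f 10 11 3
f 11 1 2
f 11 2 3
f 13 15 12
f 16 13 12
f 12 15 14
f 14 16 12
f 13 19 15
f 17 13 16
f 17 19 13
f 15 19 14
f 18 16 14
f 14 19 18
f 18 17 16
f 19 17 18
f 21 23 20
f 24 21 20
f 20 23 22
f 22 24 20
f 21 27 23
f 25 21 24
f 25 27 21
f 23 27 22
f 26 24 22
f 22 27 26
f 26 25 24
f 27 25 26
f 28 39 33
f 28 33 29
f 28 29 35
f 28 35 38
f 28 38 39
f 29 33 37
f 33 39 32
f 39 38 30
f 38 35 34
f 35 29 36
f 31 37 32
f 31 32 30
f 31 30 34
f 31 34 36
f 31 36 37
f 32 37 33
f 30 32 39
f 34 30 38
f 36 34 35
f 37 36 29



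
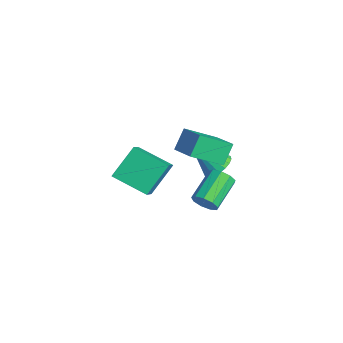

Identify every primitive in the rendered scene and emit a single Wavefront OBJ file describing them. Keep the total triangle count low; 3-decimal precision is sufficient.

v 2.503 -3.814 2.849
v 3.687 -4.424 3.89
v 1.947 -2.519 4.24
v 3.131 -3.129 5.281
v 3.809 -2.491 2.139
v 4.993 -3.101 3.18
v 3.253 -1.196 3.53
v 4.437 -1.806 4.571
v 3.694 0.281 0.585
v 4.263 0.483 1.014
v 3.154 1.801 1.863
v 2.586 1.599 1.435
v 4.261 0.756 0.588
v 3.153 2.074 1.438
v 3.995 0.808 0.161
v 2.886 2.125 1.01
v 3.588 0.612 -0.068
v 2.479 1.93 0.782
v 3.23 0.262 0.009
v 2.122 1.58 0.859
v 3.09 -0.079 0.356
v 1.982 1.239 1.205
v 3.232 -0.252 0.81
v 2.124 1.066 1.659
v 3.591 -0.175 1.159
v 2.483 1.142 2.008
v 3.998 0.115 1.239
v 2.889 1.433 2.089
v -2.267 3.185 -1.885
v -1.493 2.657 -1.968
v -2.973 1.895 -0.275
v -1.38 2.945 -1.687
v -1.441 3.281 -1.445
v -1.667 3.598 -1.29
v -2.011 3.832 -1.253
v -2.406 3.939 -1.341
v -2.773 3.896 -1.537
v -3.04 3.713 -1.801
v -3.154 3.425 -2.082
v -3.092 3.089 -2.324
v -2.867 2.772 -2.479
v -2.523 2.537 -2.516
v -2.128 2.431 -2.428
v -1.761 2.473 -2.233
v -1.508 2.819 1.108
v -1.544 1.031 2.228
v 0.055 3.123 1.644
v 0.019 1.335 2.764
v -0.999 2.125 0.016
v -1.035 0.337 1.136
v 0.564 2.429 0.552
v 0.528 0.641 1.672
f 2 4 1
f 5 2 1
f 1 4 3
f 3 5 1
f 2 8 4
f 6 2 5
f 6 8 2
f 4 8 3
f 7 5 3
f 3 8 7
f 7 6 5
f 8 6 7
f 10 9 13
f 10 13 11
f 11 13 14
f 11 14 12
f 13 9 15
f 13 15 14
f 14 15 16
f 14 16 12
f 15 9 17
f 15 17 16
f 16 17 18
f 16 18 12
f 17 9 19
f 17 19 18
f 18 19 20
f 18 20 12
f 19 9 21
f 19 21 20
f 20 21 22
f 20 22 12
f 21 9 23
f 21 23 22
f 22 23 24
f 22 24 12
f 23 9 25
f 23 25 24
f 24 25 26
f 24 26 12
f 25 9 27
f 25 27 26
f 26 27 28
f 26 28 12
f 27 9 10
f 27 10 28
f 28 10 11
f 28 11 12
f 30 29 32
f 30 32 31
f 32 29 33
f 32 33 31
f 33 29 34
f 33 34 31
f 34 29 35
f 34 35 31
f 35 29 36
f 35 36 31
f 36 29 37
f 36 37 31
f 37 29 38
f 37 38 31
f 38 29 39
f 38 39 31
f 39 29 40
f 39 40 31
f 40 29 41
f 40 41 31
f 41 29 42
f 41 42 31
f 42 29 43
f 42 43 31
f 43 29 44
f 43 44 31
f 44 29 30
f 44 30 31
f 46 48 45
f 49 46 45
f 45 48 47
f 47 49 45
f 46 52 48
f 50 46 49
f 50 52 46
f 48 52 47
f 51 49 47
f 47 52 51
f 51 50 49
f 52 50 51



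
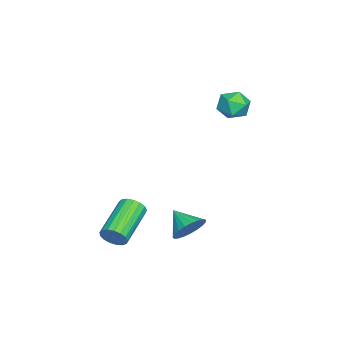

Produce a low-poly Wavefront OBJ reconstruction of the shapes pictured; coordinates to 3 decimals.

v 4.133 2.016 -1.922
v 4.778 1.542 -1.91
v 3.527 1.204 -1.298
v 4.82 1.723 -1.635
v 4.743 1.955 -1.408
v 4.561 2.197 -1.271
v 4.305 2.408 -1.247
v 4.019 2.551 -1.339
v 3.753 2.601 -1.532
v 3.552 2.55 -1.793
v 3.453 2.407 -2.076
v 3.47 2.196 -2.332
v 3.603 1.954 -2.518
v 3.827 1.722 -2.601
v 4.104 1.541 -2.566
v 4.386 1.443 -2.42
v 4.625 1.443 -2.188
v 4.887 -0.94 -2.375
v 5.133 -0.572 -1.941
v 3.299 -0.231 -1.192
v 3.053 -0.6 -1.625
v 5.075 -0.387 -2.166
v 3.241 -0.047 -1.417
v 4.974 -0.33 -2.439
v 3.14 0.011 -1.69
v 4.853 -0.412 -2.697
v 3.019 -0.072 -1.948
v 4.74 -0.615 -2.882
v 2.906 -0.275 -2.133
v 4.661 -0.893 -2.95
v 2.827 -0.553 -2.201
v 4.633 -1.181 -2.886
v 2.799 -0.841 -2.137
v 4.664 -1.415 -2.705
v 2.83 -1.074 -1.956
v 4.745 -1.539 -2.449
v 2.912 -1.199 -1.7
v 4.86 -1.527 -2.175
v 3.026 -1.186 -1.426
v 4.98 -1.38 -1.947
v 3.146 -1.039 -1.198
v 5.079 -1.132 -1.817
v 3.245 -0.792 -1.068
v 5.134 -0.84 -1.815
v 3.3 -0.5 -1.066
v -0.397 3.575 3.269
v 0.38 3.545 3.453
v -0.36 2.335 2.907
v 0.417 2.305 3.091
v -0.128 2.376 3.671
v -0.151 3.143 3.894
v 0.171 2.737 2.466
v 0.148 3.504 2.689
v 0.731 3.027 2.956
v 0.546 2.804 3.701
v -0.526 3.076 2.659
v -0.711 2.853 3.404
f 2 1 4
f 2 4 3
f 4 1 5
f 4 5 3
f 5 1 6
f 5 6 3
f 6 1 7
f 6 7 3
f 7 1 8
f 7 8 3
f 8 1 9
f 8 9 3
f 9 1 10
f 9 10 3
f 10 1 11
f 10 11 3
f 11 1 12
f 11 12 3
f 12 1 13
f 12 13 3
f 13 1 14
f 13 14 3
f 14 1 15
f 14 15 3
f 15 1 16
f 15 16 3
f 16 1 17
f 16 17 3
f 17 1 2
f 17 2 3
f 19 18 22
f 19 22 20
f 20 22 23
f 20 23 21
f 22 18 24
f 22 24 23
f 23 24 25
f 23 25 21
f 24 18 26
f 24 26 25
f 25 26 27
f 25 27 21
f 26 18 28
f 26 28 27
f 27 28 29
f 27 29 21
f 28 18 30
f 28 30 29
f 29 30 31
f 29 31 21
f 30 18 32
f 30 32 31
f 31 32 33
f 31 33 21
f 32 18 34
f 32 34 33
f 33 34 35
f 33 35 21
f 34 18 36
f 34 36 35
f 35 36 37
f 35 37 21
f 36 18 38
f 36 38 37
f 37 38 39
f 37 39 21
f 38 18 40
f 38 40 39
f 39 40 41
f 39 41 21
f 40 18 42
f 40 42 41
f 41 42 43
f 41 43 21
f 42 18 44
f 42 44 43
f 43 44 45
f 43 45 21
f 44 18 19
f 44 19 45
f 45 19 20
f 45 20 21
f 46 57 51
f 46 51 47
f 46 47 53
f 46 53 56
f 46 56 57
f 47 51 55
f 51 57 50
f 57 56 48
f 56 53 52
f 53 47 54
f 49 55 50
f 49 50 48
f 49 48 52
f 49 52 54
f 49 54 55
f 50 55 51
f 48 50 57
f 52 48 56
f 54 52 53
f 55 54 47



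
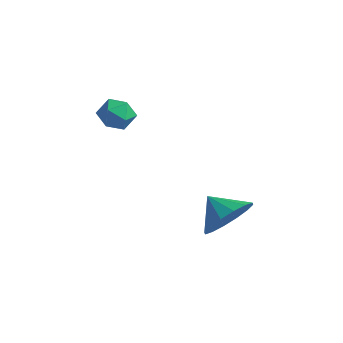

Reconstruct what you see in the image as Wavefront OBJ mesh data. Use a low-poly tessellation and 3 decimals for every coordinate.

v -0.446 3.02 3.639
v 0.163 2.876 3.34
v -0.783 1.964 3.46
v -0.174 1.82 3.161
v -0.206 1.942 3.843
v 0.003 2.595 3.954
v -0.623 2.245 2.846
v -0.414 2.898 2.957
v 0.054 2.397 2.85
v 0.312 2.21 3.467
v -0.932 2.63 3.333
v -0.674 2.443 3.95
v 3.27 3.863 -0.583
v 3.791 3.514 0.196
v 2.33 3.857 0.043
v 3.816 4.03 0.237
v 3.695 4.5 0.059
v 3.46 4.8 -0.291
v 3.173 4.849 -0.72
v 2.913 4.633 -1.112
v 2.749 4.211 -1.362
v 2.724 3.696 -1.404
v 2.845 3.225 -1.226
v 3.081 2.925 -0.876
v 3.367 2.877 -0.447
v 3.627 3.092 -0.055
f 1 12 6
f 1 6 2
f 1 2 8
f 1 8 11
f 1 11 12
f 2 6 10
f 6 12 5
f 12 11 3
f 11 8 7
f 8 2 9
f 4 10 5
f 4 5 3
f 4 3 7
f 4 7 9
f 4 9 10
f 5 10 6
f 3 5 12
f 7 3 11
f 9 7 8
f 10 9 2
f 14 13 16
f 14 16 15
f 16 13 17
f 16 17 15
f 17 13 18
f 17 18 15
f 18 13 19
f 18 19 15
f 19 13 20
f 19 20 15
f 20 13 21
f 20 21 15
f 21 13 22
f 21 22 15
f 22 13 23
f 22 23 15
f 23 13 24
f 23 24 15
f 24 13 25
f 24 25 15
f 25 13 26
f 25 26 15
f 26 13 14
f 26 14 15



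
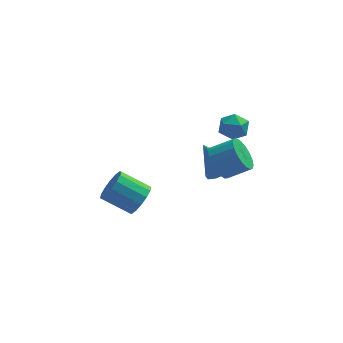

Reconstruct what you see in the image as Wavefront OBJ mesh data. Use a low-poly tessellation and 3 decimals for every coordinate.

v 2.742 -0.612 -0.203
v 3.628 -0.583 0.341
v 1.738 -0.068 1.403
v 3.533 -0.001 0.084
v 3.135 0.347 -0.282
v 2.588 0.329 -0.618
v 2.099 -0.048 -0.795
v 1.855 -0.641 -0.747
v 1.95 -1.223 -0.49
v 2.348 -1.571 -0.124
v 2.895 -1.553 0.212
v 3.384 -1.175 0.389
v 2.907 3.571 0.609
v 3.791 3.9 0.451
v 3.349 2.16 0.149
v 4.233 2.489 -0.009
v 3.902 2.418 0.886
v 3.629 3.29 1.17
v 3.511 2.77 -0.57
v 3.238 3.642 -0.286
v 4.165 3.405 -0.278
v 4.406 3.187 0.622
v 2.734 2.873 -0.022
v 2.975 2.655 0.878
v 2.376 -3.11 2.472
v 2.887 -2.737 1.647
v 4.136 -2.776 2.403
v 3.624 -3.15 3.228
v 2.762 -2.353 1.873
v 4.011 -2.392 2.629
v 2.561 -2.119 2.218
v 3.809 -2.158 2.974
v 2.323 -2.081 2.613
v 3.571 -2.121 3.369
v 2.095 -2.248 2.98
v 3.343 -2.287 3.736
v 1.923 -2.585 3.247
v 3.171 -2.624 4.003
v 1.841 -3.026 3.36
v 3.089 -3.065 4.116
v 1.864 -3.484 3.297
v 3.113 -3.523 4.053
v 1.989 -3.868 3.071
v 3.238 -3.907 3.827
v 2.191 -4.102 2.726
v 3.439 -4.141 3.482
v 2.429 -4.139 2.331
v 3.677 -4.179 3.087
v 2.657 -3.973 1.964
v 3.905 -4.012 2.72
v 2.829 -3.636 1.697
v 4.077 -3.675 2.453
v 2.911 -3.195 1.584
v 4.159 -3.234 2.34
v -1.598 0.723 -3.91
v -1.009 1.129 -3.142
v -2.613 1.563 -2.141
v -3.202 1.157 -2.91
v -1.106 1.544 -3.479
v -2.71 1.978 -2.478
v -1.336 1.739 -3.931
v -2.94 2.174 -2.93
v -1.635 1.662 -4.378
v -3.239 2.097 -3.377
v -1.925 1.333 -4.7
v -3.529 1.768 -3.699
v -2.127 0.841 -4.81
v -3.731 1.275 -3.809
v -2.187 0.317 -4.679
v -3.791 0.751 -3.678
v -2.09 -0.098 -4.342
v -3.694 0.336 -3.341
v -1.86 -0.294 -3.89
v -3.464 0.141 -2.889
v -1.561 -0.217 -3.443
v -3.165 0.218 -2.442
v -1.271 0.112 -3.121
v -2.875 0.547 -2.12
v -1.069 0.605 -3.011
v -2.673 1.039 -2.01
f 2 1 4
f 2 4 3
f 4 1 5
f 4 5 3
f 5 1 6
f 5 6 3
f 6 1 7
f 6 7 3
f 7 1 8
f 7 8 3
f 8 1 9
f 8 9 3
f 9 1 10
f 9 10 3
f 10 1 11
f 10 11 3
f 11 1 12
f 11 12 3
f 12 1 2
f 12 2 3
f 13 24 18
f 13 18 14
f 13 14 20
f 13 20 23
f 13 23 24
f 14 18 22
f 18 24 17
f 24 23 15
f 23 20 19
f 20 14 21
f 16 22 17
f 16 17 15
f 16 15 19
f 16 19 21
f 16 21 22
f 17 22 18
f 15 17 24
f 19 15 23
f 21 19 20
f 22 21 14
f 26 25 29
f 26 29 27
f 27 29 30
f 27 30 28
f 29 25 31
f 29 31 30
f 30 31 32
f 30 32 28
f 31 25 33
f 31 33 32
f 32 33 34
f 32 34 28
f 33 25 35
f 33 35 34
f 34 35 36
f 34 36 28
f 35 25 37
f 35 37 36
f 36 37 38
f 36 38 28
f 37 25 39
f 37 39 38
f 38 39 40
f 38 40 28
f 39 25 41
f 39 41 40
f 40 41 42
f 40 42 28
f 41 25 43
f 41 43 42
f 42 43 44
f 42 44 28
f 43 25 45
f 43 45 44
f 44 45 46
f 44 46 28
f 45 25 47
f 45 47 46
f 46 47 48
f 46 48 28
f 47 25 49
f 47 49 48
f 48 49 50
f 48 50 28
f 49 25 51
f 49 51 50
f 50 51 52
f 50 52 28
f 51 25 53
f 51 53 52
f 52 53 54
f 52 54 28
f 53 25 26
f 53 26 54
f 54 26 27
f 54 27 28
f 56 55 59
f 56 59 57
f 57 59 60
f 57 60 58
f 59 55 61
f 59 61 60
f 60 61 62
f 60 62 58
f 61 55 63
f 61 63 62
f 62 63 64
f 62 64 58
f 63 55 65
f 63 65 64
f 64 65 66
f 64 66 58
f 65 55 67
f 65 67 66
f 66 67 68
f 66 68 58
f 67 55 69
f 67 69 68
f 68 69 70
f 68 70 58
f 69 55 71
f 69 71 70
f 70 71 72
f 70 72 58
f 71 55 73
f 71 73 72
f 72 73 74
f 72 74 58
f 73 55 75
f 73 75 74
f 74 75 76
f 74 76 58
f 75 55 77
f 75 77 76
f 76 77 78
f 76 78 58
f 77 55 79
f 77 79 78
f 78 79 80
f 78 80 58
f 79 55 56
f 79 56 80
f 80 56 57
f 80 57 58



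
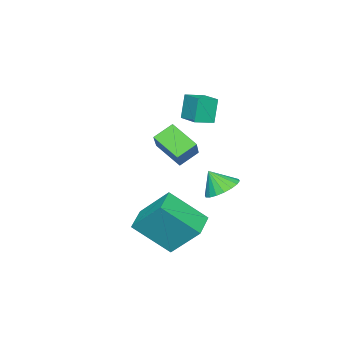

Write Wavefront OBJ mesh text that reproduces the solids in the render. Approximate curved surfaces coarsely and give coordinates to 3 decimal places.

v -1.143 -2.092 2.919
v -1.509 -2.157 4.185
v -0.587 -0.982 3.136
v -0.954 -1.047 4.403
v -0.306 -2.553 3.137
v -0.673 -2.618 4.404
v 0.249 -1.443 3.355
v -0.117 -1.508 4.621
v 2.707 -0.469 -2.306
v 2.504 0.894 -0.828
v 3.937 -0.006 -2.564
v 3.735 1.357 -1.087
v 3.545 -1.897 -0.873
v 3.343 -0.534 0.604
v 4.776 -1.434 -1.132
v 4.573 -0.071 0.346
v 0.176 -0.008 -0.288
v 0.576 -0.636 -0.757
v 0.404 -0.592 0.688
v 0.868 -0.388 -0.677
v 1.023 -0.065 -0.519
v 1.011 0.27 -0.316
v 0.833 0.549 -0.108
v 0.525 0.719 0.065
v 0.148 0.744 0.168
v -0.224 0.62 0.181
v -0.516 0.372 0.101
v -0.671 0.049 -0.057
v -0.658 -0.286 -0.26
v -0.48 -0.566 -0.469
v -0.172 -0.735 -0.641
v 0.205 -0.76 -0.744
v -1.182 -4.551 0.542
v -2.034 -4.127 1.151
v -1.153 -3.226 -0.338
v -2.005 -2.803 0.272
v 0.065 -3.777 1.748
v -0.787 -3.354 2.358
v 0.094 -2.453 0.869
v -0.758 -2.029 1.478
f 2 4 1
f 5 2 1
f 1 4 3
f 3 5 1
f 2 8 4
f 6 2 5
f 6 8 2
f 4 8 3
f 7 5 3
f 3 8 7
f 7 6 5
f 8 6 7
f 10 12 9
f 13 10 9
f 9 12 11
f 11 13 9
f 10 16 12
f 14 10 13
f 14 16 10
f 12 16 11
f 15 13 11
f 11 16 15
f 15 14 13
f 16 14 15
f 18 17 20
f 18 20 19
f 20 17 21
f 20 21 19
f 21 17 22
f 21 22 19
f 22 17 23
f 22 23 19
f 23 17 24
f 23 24 19
f 24 17 25
f 24 25 19
f 25 17 26
f 25 26 19
f 26 17 27
f 26 27 19
f 27 17 28
f 27 28 19
f 28 17 29
f 28 29 19
f 29 17 30
f 29 30 19
f 30 17 31
f 30 31 19
f 31 17 32
f 31 32 19
f 32 17 18
f 32 18 19
f 34 36 33
f 37 34 33
f 33 36 35
f 35 37 33
f 34 40 36
f 38 34 37
f 38 40 34
f 36 40 35
f 39 37 35
f 35 40 39
f 39 38 37
f 40 38 39



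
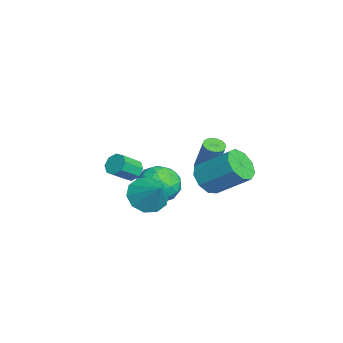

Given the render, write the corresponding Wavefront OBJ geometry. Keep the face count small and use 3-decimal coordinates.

v -4.057 2.243 -2.681
v -3.611 2.556 -2.879
v -3.056 2.93 -1.037
v -3.503 2.617 -0.839
v -3.799 2.731 -2.858
v -3.244 3.105 -1.016
v -4.038 2.81 -2.802
v -3.484 3.184 -0.96
v -4.281 2.777 -2.722
v -3.727 3.15 -0.88
v -4.48 2.637 -2.634
v -3.926 3.011 -0.792
v -4.595 2.42 -2.555
v -4.041 2.794 -0.713
v -4.603 2.168 -2.502
v -4.049 2.542 -0.659
v -4.504 1.93 -2.483
v -3.949 2.304 -0.641
v -4.316 1.755 -2.504
v -3.761 2.129 -0.662
v -4.076 1.676 -2.56
v -3.522 2.05 -0.718
v -3.833 1.71 -2.64
v -3.279 2.083 -0.798
v -3.634 1.849 -2.728
v -3.08 2.223 -0.886
v -3.519 2.066 -2.807
v -2.965 2.44 -0.965
v -3.511 2.318 -2.861
v -2.957 2.692 -1.018
v 1.727 1.797 -0.021
v 2.186 2.206 -0.745
v 2.851 3.693 0.517
v 2.393 3.283 1.241
v 1.582 2.441 -0.703
v 2.247 3.928 0.558
v 1.045 2.375 -0.342
v 1.711 3.861 0.919
v 0.828 2.038 0.169
v 1.494 3.524 1.431
v 1.032 1.588 0.592
v 1.697 3.074 1.853
v 1.561 1.236 0.728
v 2.226 2.722 1.989
v 2.168 1.146 0.513
v 2.833 2.633 1.775
v 2.569 1.361 0.049
v 3.234 2.847 1.311
v 2.576 1.78 -0.448
v 3.241 3.266 0.814
v -1.439 0.606 -1.463
v -0.544 -0.143 -1.451
v -2.176 -0.297 -2.949
v -1.281 -1.046 -2.937
v -2.069 -1.065 -2.077
v -1.614 -0.507 -1.158
v -1.106 0.067 -3.242
v -0.651 0.625 -2.323
v -0.338 -0.476 -2.551
v -0.934 -1.176 -1.831
v -1.786 0.736 -2.569
v -2.382 0.036 -1.849
v -0.927 0.311 -1.326
v -1.793 -0.751 -3.074
v -2.256 -0.762 -2.568
v -1.73 -1.202 -2.561
v -1.556 0.097 -1.154
v -1.03 -0.344 -1.147
v -1.926 -0.885 -1.515
v -1.69 -0.096 -3.253
v -1.164 -0.537 -3.246
v -0.99 0.762 -1.839
v -0.464 0.322 -1.832
v -0.794 0.445 -2.885
v -0.28 -0.325 -1.966
v -0.713 -0.856 -2.839
v -0.61 -0.202 -3.018
v -0.343 0.126 -2.478
v -0.63 -0.737 -1.543
v -1.063 -1.267 -2.416
v -1.526 -1.279 -1.91
v -1.259 -0.951 -1.371
v -0.509 -0.932 -2.189
v -1.657 0.827 -1.984
v -2.09 0.297 -2.857
v -1.461 0.511 -3.029
v -1.194 0.839 -2.49
v -2.007 0.416 -1.561
v -2.44 -0.115 -2.434
v -2.377 -0.566 -1.922
v -2.11 -0.238 -1.382
v -2.211 0.492 -2.211
v 0.365 -1.518 -0.158
v 0.924 -1.244 -0.25
v 1.455 -2.068 0.526
v 0.895 -2.342 0.618
v 0.683 -1.051 0.12
v 1.214 -1.874 0.896
v 0.255 -1.131 0.327
v 0.786 -1.955 1.103
v -0.109 -1.438 0.25
v 0.422 -2.262 1.026
v -0.195 -1.792 -0.066
v 0.336 -2.616 0.71
v 0.046 -1.986 -0.436
v 0.577 -2.809 0.34
v 0.474 -1.905 -0.643
v 1.005 -2.729 0.133
v 0.838 -1.598 -0.566
v 1.369 -2.422 0.21
v 1.595 -0.897 -1.091
v 2.38 -1.116 -1.754
v 2.625 -0.363 -0.049
v 2.182 -0.509 -1.87
v 1.761 -0.05 -1.689
v 1.276 0.085 -1.28
v 0.913 -0.155 -0.798
v 0.811 -0.678 -0.429
v 1.008 -1.286 -0.312
v 1.429 -1.744 -0.494
v 1.914 -1.88 -0.903
v 2.277 -1.64 -1.385
f 2 1 5
f 2 5 3
f 3 5 6
f 3 6 4
f 5 1 7
f 5 7 6
f 6 7 8
f 6 8 4
f 7 1 9
f 7 9 8
f 8 9 10
f 8 10 4
f 9 1 11
f 9 11 10
f 10 11 12
f 10 12 4
f 11 1 13
f 11 13 12
f 12 13 14
f 12 14 4
f 13 1 15
f 13 15 14
f 14 15 16
f 14 16 4
f 15 1 17
f 15 17 16
f 16 17 18
f 16 18 4
f 17 1 19
f 17 19 18
f 18 19 20
f 18 20 4
f 19 1 21
f 19 21 20
f 20 21 22
f 20 22 4
f 21 1 23
f 21 23 22
f 22 23 24
f 22 24 4
f 23 1 25
f 23 25 24
f 24 25 26
f 24 26 4
f 25 1 27
f 25 27 26
f 26 27 28
f 26 28 4
f 27 1 29
f 27 29 28
f 28 29 30
f 28 30 4
f 29 1 2
f 29 2 30
f 30 2 3
f 30 3 4
f 32 31 35
f 32 35 33
f 33 35 36
f 33 36 34
f 35 31 37
f 35 37 36
f 36 37 38
f 36 38 34
f 37 31 39
f 37 39 38
f 38 39 40
f 38 40 34
f 39 31 41
f 39 41 40
f 40 41 42
f 40 42 34
f 41 31 43
f 41 43 42
f 42 43 44
f 42 44 34
f 43 31 45
f 43 45 44
f 44 45 46
f 44 46 34
f 45 31 47
f 45 47 46
f 46 47 48
f 46 48 34
f 47 31 49
f 47 49 48
f 48 49 50
f 48 50 34
f 49 31 32
f 49 32 50
f 50 32 33
f 50 33 34
f 51 88 67
f 88 62 91
f 67 91 56
f 88 91 67
f 51 67 63
f 67 56 68
f 63 68 52
f 67 68 63
f 51 63 72
f 63 52 73
f 72 73 58
f 63 73 72
f 51 72 84
f 72 58 87
f 84 87 61
f 72 87 84
f 51 84 88
f 84 61 92
f 88 92 62
f 84 92 88
f 52 68 79
f 68 56 82
f 79 82 60
f 68 82 79
f 56 91 69
f 91 62 90
f 69 90 55
f 91 90 69
f 62 92 89
f 92 61 85
f 89 85 53
f 92 85 89
f 61 87 86
f 87 58 74
f 86 74 57
f 87 74 86
f 58 73 78
f 73 52 75
f 78 75 59
f 73 75 78
f 54 80 66
f 80 60 81
f 66 81 55
f 80 81 66
f 54 66 64
f 66 55 65
f 64 65 53
f 66 65 64
f 54 64 71
f 64 53 70
f 71 70 57
f 64 70 71
f 54 71 76
f 71 57 77
f 76 77 59
f 71 77 76
f 54 76 80
f 76 59 83
f 80 83 60
f 76 83 80
f 55 81 69
f 81 60 82
f 69 82 56
f 81 82 69
f 53 65 89
f 65 55 90
f 89 90 62
f 65 90 89
f 57 70 86
f 70 53 85
f 86 85 61
f 70 85 86
f 59 77 78
f 77 57 74
f 78 74 58
f 77 74 78
f 60 83 79
f 83 59 75
f 79 75 52
f 83 75 79
f 94 93 97
f 94 97 95
f 95 97 98
f 95 98 96
f 97 93 99
f 97 99 98
f 98 99 100
f 98 100 96
f 99 93 101
f 99 101 100
f 100 101 102
f 100 102 96
f 101 93 103
f 101 103 102
f 102 103 104
f 102 104 96
f 103 93 105
f 103 105 104
f 104 105 106
f 104 106 96
f 105 93 107
f 105 107 106
f 106 107 108
f 106 108 96
f 107 93 109
f 107 109 108
f 108 109 110
f 108 110 96
f 109 93 94
f 109 94 110
f 110 94 95
f 110 95 96
f 112 111 114
f 112 114 113
f 114 111 115
f 114 115 113
f 115 111 116
f 115 116 113
f 116 111 117
f 116 117 113
f 117 111 118
f 117 118 113
f 118 111 119
f 118 119 113
f 119 111 120
f 119 120 113
f 120 111 121
f 120 121 113
f 121 111 122
f 121 122 113
f 122 111 112
f 122 112 113

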